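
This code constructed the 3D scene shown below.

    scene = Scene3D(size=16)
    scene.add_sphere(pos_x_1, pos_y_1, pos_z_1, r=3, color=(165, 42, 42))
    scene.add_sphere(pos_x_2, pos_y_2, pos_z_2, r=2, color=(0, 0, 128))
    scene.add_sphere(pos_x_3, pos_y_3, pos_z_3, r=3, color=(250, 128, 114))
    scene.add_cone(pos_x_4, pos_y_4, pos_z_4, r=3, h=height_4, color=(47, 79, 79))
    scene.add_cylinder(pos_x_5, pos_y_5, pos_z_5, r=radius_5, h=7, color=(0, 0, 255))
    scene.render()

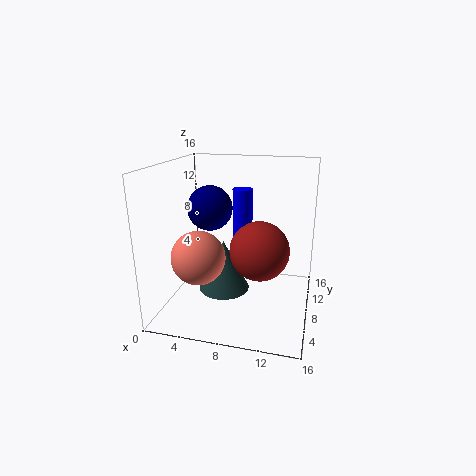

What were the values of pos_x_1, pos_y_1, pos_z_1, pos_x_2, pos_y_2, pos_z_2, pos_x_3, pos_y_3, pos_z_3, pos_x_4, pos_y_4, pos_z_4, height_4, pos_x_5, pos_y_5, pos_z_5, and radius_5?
pos_x_1 = 11, pos_y_1 = 5, pos_z_1 = 8, pos_x_2 = 7, pos_y_2 = 2, pos_z_2 = 13, pos_x_3 = 4, pos_y_3 = 6, pos_z_3 = 6, pos_x_4 = 6, pos_y_4 = 9, pos_z_4 = 1, height_4 = 6, pos_x_5 = 9, pos_y_5 = 6, pos_z_5 = 7, radius_5 = 1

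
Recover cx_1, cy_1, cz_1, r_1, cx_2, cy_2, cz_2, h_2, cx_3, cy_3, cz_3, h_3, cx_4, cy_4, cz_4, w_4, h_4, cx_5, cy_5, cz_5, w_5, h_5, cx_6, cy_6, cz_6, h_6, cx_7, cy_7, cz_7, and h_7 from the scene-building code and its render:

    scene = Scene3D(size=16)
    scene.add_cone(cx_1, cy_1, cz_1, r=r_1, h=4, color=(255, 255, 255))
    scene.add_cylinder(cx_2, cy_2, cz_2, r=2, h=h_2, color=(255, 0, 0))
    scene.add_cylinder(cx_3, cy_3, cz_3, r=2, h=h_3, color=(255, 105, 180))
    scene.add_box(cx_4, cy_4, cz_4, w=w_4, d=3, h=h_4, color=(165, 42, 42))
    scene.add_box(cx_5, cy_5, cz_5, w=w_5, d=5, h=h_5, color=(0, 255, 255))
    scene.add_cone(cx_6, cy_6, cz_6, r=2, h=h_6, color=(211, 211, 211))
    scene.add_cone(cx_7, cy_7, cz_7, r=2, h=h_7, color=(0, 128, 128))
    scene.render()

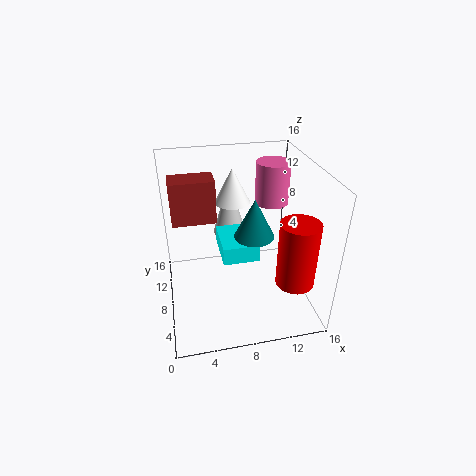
cx_1 = 8; cy_1 = 11; cz_1 = 11; r_1 = 2; cx_2 = 13; cy_2 = 3; cz_2 = 5; h_2 = 7; cx_3 = 13; cy_3 = 12; cz_3 = 10; h_3 = 5; cx_4 = 1; cy_4 = 10; cz_4 = 9; w_4 = 5; h_4 = 5; cx_5 = 6; cy_5 = 6; cz_5 = 6; w_5 = 4; h_5 = 2; cx_6 = 8; cy_6 = 13; cz_6 = 6; h_6 = 7; cx_7 = 9; cy_7 = 5; cz_7 = 10; h_7 = 4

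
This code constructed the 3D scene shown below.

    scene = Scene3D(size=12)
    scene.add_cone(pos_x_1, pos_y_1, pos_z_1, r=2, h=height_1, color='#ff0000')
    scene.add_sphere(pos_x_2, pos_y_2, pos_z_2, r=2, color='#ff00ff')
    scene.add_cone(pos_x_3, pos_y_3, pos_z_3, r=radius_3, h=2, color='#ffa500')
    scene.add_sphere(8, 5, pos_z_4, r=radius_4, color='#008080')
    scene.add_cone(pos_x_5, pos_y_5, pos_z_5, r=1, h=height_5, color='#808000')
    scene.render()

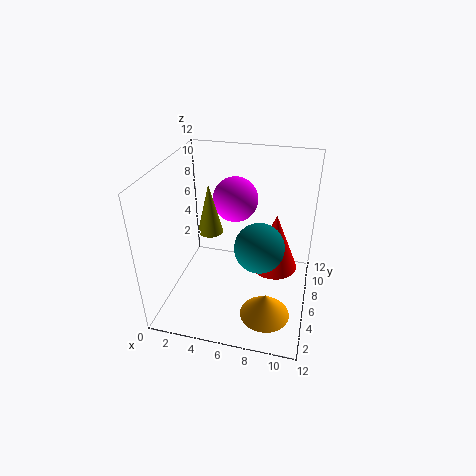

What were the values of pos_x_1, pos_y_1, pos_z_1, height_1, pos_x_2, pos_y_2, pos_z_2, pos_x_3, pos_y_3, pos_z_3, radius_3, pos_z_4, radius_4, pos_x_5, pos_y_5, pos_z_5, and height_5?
pos_x_1 = 9; pos_y_1 = 7; pos_z_1 = 3; height_1 = 5; pos_x_2 = 5; pos_y_2 = 9; pos_z_2 = 8; pos_x_3 = 9; pos_y_3 = 3; pos_z_3 = 1; radius_3 = 2; pos_z_4 = 6; radius_4 = 2; pos_x_5 = 4; pos_y_5 = 5; pos_z_5 = 7; height_5 = 4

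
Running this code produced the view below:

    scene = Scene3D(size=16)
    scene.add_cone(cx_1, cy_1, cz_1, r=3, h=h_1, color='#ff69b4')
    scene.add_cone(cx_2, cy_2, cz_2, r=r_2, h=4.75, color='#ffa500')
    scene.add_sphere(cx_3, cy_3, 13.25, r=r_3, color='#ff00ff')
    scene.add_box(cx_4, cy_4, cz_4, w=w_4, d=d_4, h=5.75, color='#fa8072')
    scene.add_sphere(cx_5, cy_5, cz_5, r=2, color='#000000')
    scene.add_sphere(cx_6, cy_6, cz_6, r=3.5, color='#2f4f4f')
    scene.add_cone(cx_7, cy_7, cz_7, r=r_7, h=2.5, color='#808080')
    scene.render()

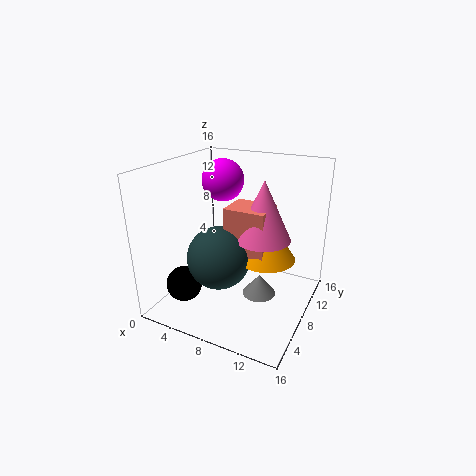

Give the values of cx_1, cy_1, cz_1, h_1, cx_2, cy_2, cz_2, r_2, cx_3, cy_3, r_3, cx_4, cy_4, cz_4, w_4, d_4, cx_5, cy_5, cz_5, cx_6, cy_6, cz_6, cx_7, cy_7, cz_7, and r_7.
cx_1 = 10.75; cy_1 = 8.5; cz_1 = 8.25; h_1 = 6.5; cx_2 = 11; cy_2 = 9; cz_2 = 5.75; r_2 = 3.25; cx_3 = 4.25; cy_3 = 11.5; r_3 = 2.5; cx_4 = 7; cy_4 = 6.5; cz_4 = 6; w_4 = 4.5; d_4 = 3.75; cx_5 = 3; cy_5 = 4.25; cz_5 = 2.75; cx_6 = 6.5; cy_6 = 6.25; cz_6 = 6; cx_7 = 10; cy_7 = 9.75; cz_7 = 0.25; r_7 = 2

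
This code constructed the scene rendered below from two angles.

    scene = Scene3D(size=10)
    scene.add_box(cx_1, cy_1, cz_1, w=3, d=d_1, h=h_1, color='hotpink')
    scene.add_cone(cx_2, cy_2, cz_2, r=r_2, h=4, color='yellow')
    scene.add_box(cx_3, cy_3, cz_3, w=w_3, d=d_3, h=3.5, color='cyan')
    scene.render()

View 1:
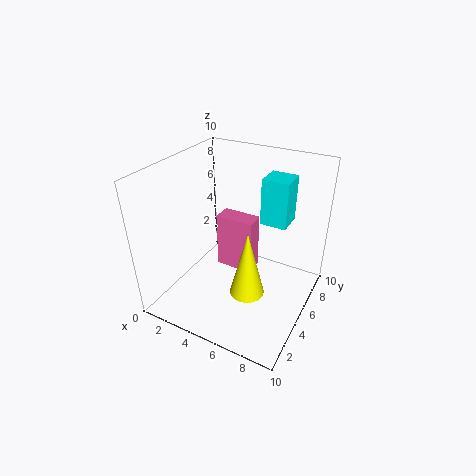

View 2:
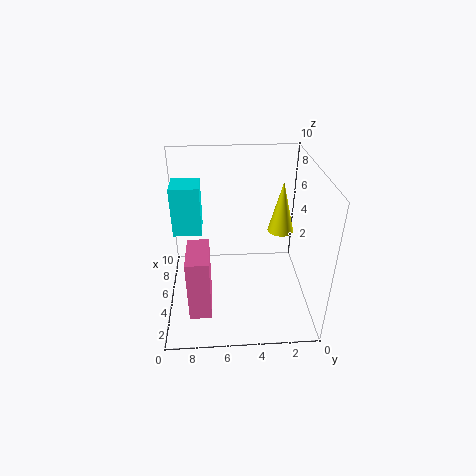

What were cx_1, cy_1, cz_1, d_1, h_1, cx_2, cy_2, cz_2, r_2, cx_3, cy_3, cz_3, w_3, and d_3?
cx_1 = 2; cy_1 = 7; cz_1 = 0.5; d_1 = 1.5; h_1 = 4.5; cx_2 = 7.5; cy_2 = 1.5; cz_2 = 4; r_2 = 1; cx_3 = 5.5; cy_3 = 7.5; cz_3 = 5; w_3 = 2; d_3 = 2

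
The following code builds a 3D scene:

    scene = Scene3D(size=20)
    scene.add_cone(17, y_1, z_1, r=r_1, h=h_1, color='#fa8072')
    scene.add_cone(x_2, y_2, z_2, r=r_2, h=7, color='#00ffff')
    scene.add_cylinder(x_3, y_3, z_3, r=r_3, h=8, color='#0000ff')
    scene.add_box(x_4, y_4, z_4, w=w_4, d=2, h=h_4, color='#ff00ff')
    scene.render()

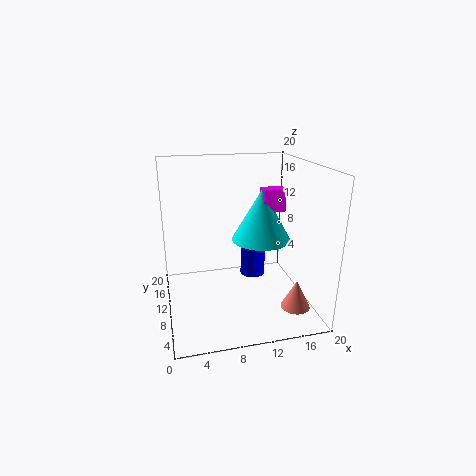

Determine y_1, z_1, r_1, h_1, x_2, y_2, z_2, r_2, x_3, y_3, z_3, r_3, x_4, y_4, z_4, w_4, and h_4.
y_1 = 5, z_1 = 1, r_1 = 2, h_1 = 4, x_2 = 13, y_2 = 9, z_2 = 10, r_2 = 4, x_3 = 14, y_3 = 16, z_3 = 1, r_3 = 2, x_4 = 13, y_4 = 8, z_4 = 14, w_4 = 3, h_4 = 3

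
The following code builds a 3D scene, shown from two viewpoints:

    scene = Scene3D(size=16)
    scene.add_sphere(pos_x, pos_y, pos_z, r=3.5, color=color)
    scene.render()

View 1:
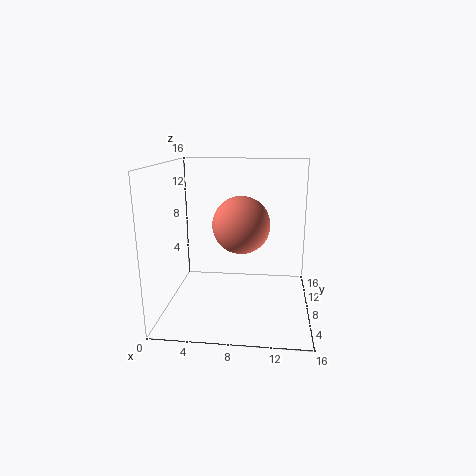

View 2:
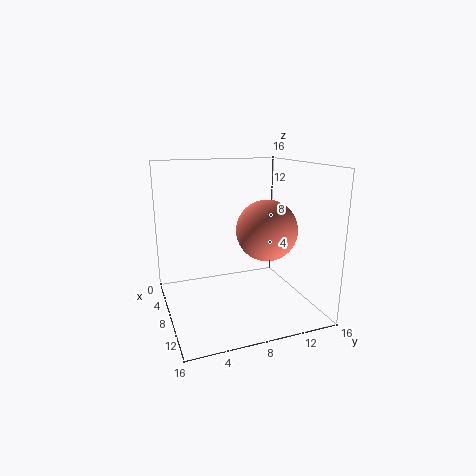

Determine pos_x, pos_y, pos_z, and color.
pos_x = 8, pos_y = 11.5, pos_z = 8.5, color = 'salmon'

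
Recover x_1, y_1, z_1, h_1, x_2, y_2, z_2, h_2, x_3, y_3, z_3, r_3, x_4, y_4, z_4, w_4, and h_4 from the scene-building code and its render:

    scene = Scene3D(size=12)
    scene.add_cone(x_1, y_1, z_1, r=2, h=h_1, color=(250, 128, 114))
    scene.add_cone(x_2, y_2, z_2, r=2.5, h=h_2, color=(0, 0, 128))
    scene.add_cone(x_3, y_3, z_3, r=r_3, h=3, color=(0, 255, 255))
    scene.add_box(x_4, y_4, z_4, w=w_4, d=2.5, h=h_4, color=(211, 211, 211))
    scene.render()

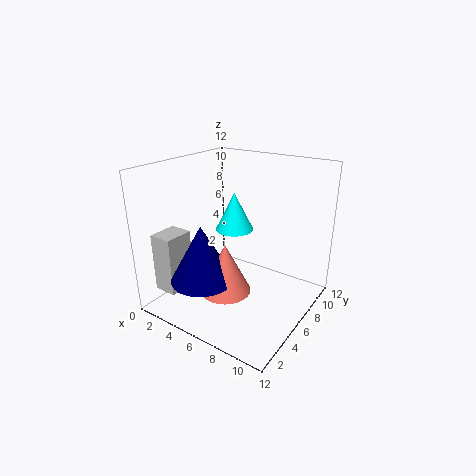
x_1 = 6.5
y_1 = 3.5
z_1 = 2.5
h_1 = 4
x_2 = 5
y_2 = 2.5
z_2 = 3.5
h_2 = 4.5
x_3 = 6
y_3 = 5.5
z_3 = 7
r_3 = 1.5
x_4 = 0.5
y_4 = 1.5
z_4 = 1.5
w_4 = 2
h_4 = 5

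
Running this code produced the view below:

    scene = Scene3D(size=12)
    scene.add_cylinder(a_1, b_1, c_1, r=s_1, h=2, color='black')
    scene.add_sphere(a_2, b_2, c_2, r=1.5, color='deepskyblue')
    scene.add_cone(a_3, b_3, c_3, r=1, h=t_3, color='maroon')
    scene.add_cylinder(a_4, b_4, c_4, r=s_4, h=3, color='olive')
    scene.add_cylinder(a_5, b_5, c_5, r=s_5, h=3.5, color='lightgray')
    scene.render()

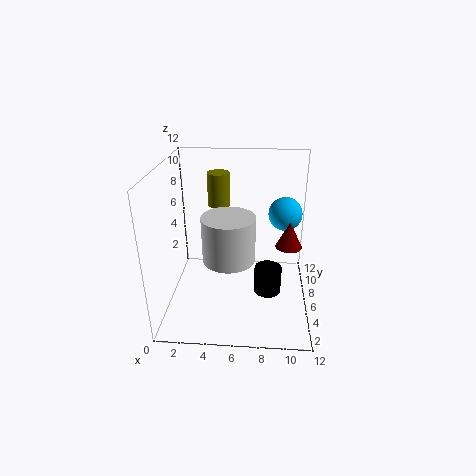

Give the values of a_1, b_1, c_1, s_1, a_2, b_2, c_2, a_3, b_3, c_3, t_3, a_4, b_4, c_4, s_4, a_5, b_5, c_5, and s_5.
a_1 = 8.5; b_1 = 2.5; c_1 = 3.5; s_1 = 1; a_2 = 10; b_2 = 9; c_2 = 7; a_3 = 10; b_3 = 4; c_3 = 6.5; t_3 = 2; a_4 = 4; b_4 = 9.5; c_4 = 7.5; s_4 = 1; a_5 = 5.5; b_5 = 3.5; c_5 = 5.5; s_5 = 2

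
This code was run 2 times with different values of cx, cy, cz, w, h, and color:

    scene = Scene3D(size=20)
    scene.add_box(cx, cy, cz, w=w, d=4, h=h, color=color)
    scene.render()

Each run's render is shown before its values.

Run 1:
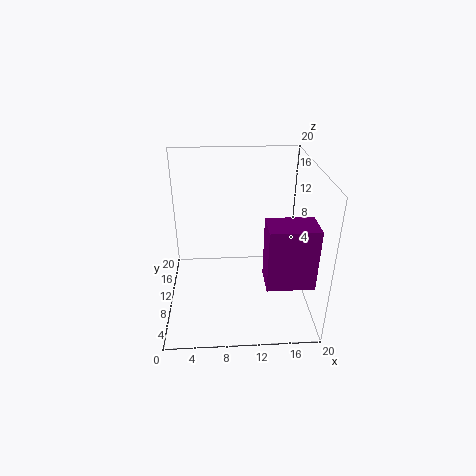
cx = 13; cy = 2; cz = 7; w = 6; h = 8; color = 'purple'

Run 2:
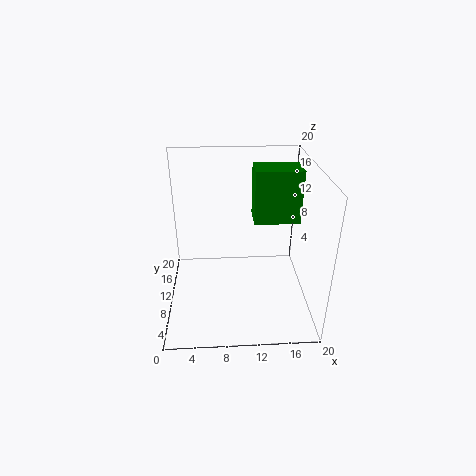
cx = 12; cy = 8; cz = 13; w = 6; h = 7; color = 'green'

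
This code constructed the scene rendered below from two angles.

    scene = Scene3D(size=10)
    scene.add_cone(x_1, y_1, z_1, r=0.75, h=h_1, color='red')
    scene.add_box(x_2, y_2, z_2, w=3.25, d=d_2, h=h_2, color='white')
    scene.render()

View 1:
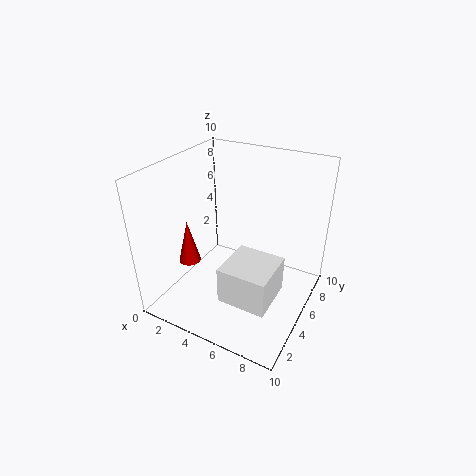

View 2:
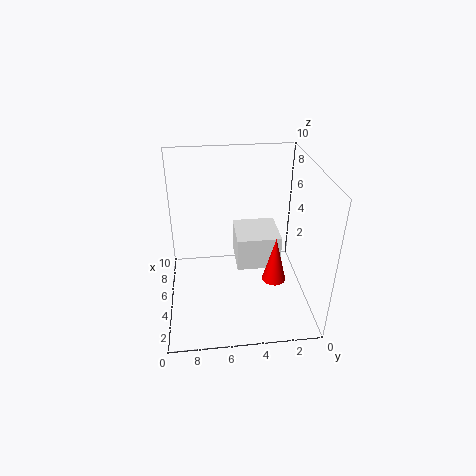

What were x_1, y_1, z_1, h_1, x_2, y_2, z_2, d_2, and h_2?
x_1 = 2.25
y_1 = 3
z_1 = 3.5
h_1 = 3
x_2 = 5.25
y_2 = 1.75
z_2 = 2
d_2 = 3.25
h_2 = 2.5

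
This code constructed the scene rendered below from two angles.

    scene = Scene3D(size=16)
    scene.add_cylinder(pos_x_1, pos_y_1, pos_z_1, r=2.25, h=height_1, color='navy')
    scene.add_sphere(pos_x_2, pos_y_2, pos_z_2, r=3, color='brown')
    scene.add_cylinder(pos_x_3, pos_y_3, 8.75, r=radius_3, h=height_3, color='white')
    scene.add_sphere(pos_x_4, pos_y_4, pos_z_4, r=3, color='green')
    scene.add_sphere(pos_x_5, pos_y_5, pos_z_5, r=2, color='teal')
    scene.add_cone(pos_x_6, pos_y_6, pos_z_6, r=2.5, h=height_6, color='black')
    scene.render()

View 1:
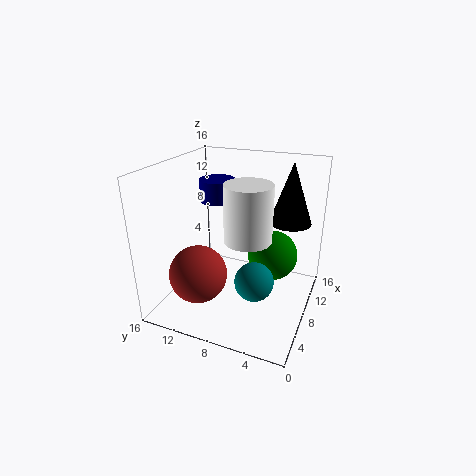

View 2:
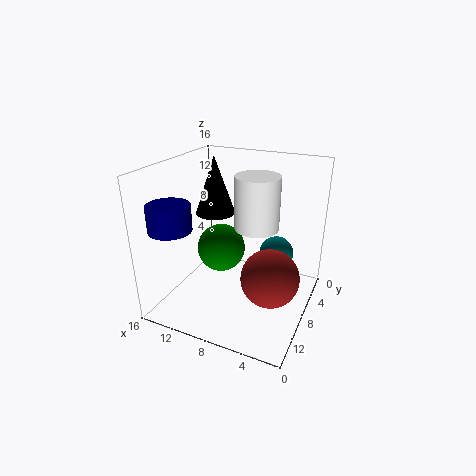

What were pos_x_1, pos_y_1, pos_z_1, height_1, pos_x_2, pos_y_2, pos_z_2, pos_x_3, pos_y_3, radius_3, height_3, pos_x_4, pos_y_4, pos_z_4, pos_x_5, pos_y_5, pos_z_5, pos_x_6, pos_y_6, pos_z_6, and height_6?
pos_x_1 = 13.25
pos_y_1 = 13
pos_z_1 = 10
height_1 = 2.75
pos_x_2 = 3.25
pos_y_2 = 10.5
pos_z_2 = 5.5
pos_x_3 = 6.5
pos_y_3 = 6.25
radius_3 = 2.5
height_3 = 6
pos_x_4 = 11.75
pos_y_4 = 5
pos_z_4 = 4.5
pos_x_5 = 4.5
pos_y_5 = 4.75
pos_z_5 = 5.25
pos_x_6 = 13.25
pos_y_6 = 3.5
pos_z_6 = 8.5
height_6 = 7.25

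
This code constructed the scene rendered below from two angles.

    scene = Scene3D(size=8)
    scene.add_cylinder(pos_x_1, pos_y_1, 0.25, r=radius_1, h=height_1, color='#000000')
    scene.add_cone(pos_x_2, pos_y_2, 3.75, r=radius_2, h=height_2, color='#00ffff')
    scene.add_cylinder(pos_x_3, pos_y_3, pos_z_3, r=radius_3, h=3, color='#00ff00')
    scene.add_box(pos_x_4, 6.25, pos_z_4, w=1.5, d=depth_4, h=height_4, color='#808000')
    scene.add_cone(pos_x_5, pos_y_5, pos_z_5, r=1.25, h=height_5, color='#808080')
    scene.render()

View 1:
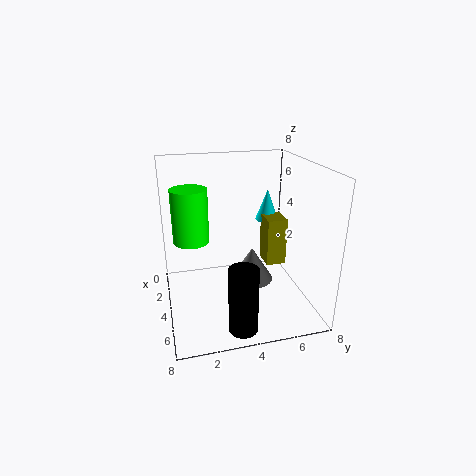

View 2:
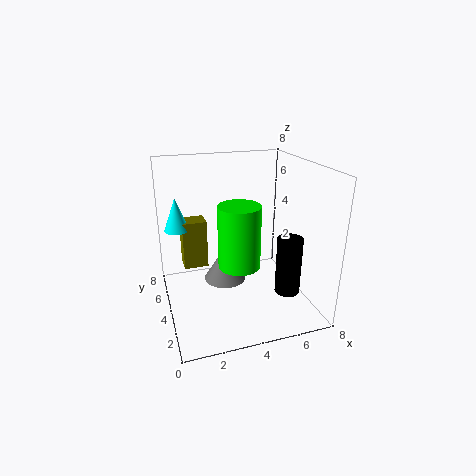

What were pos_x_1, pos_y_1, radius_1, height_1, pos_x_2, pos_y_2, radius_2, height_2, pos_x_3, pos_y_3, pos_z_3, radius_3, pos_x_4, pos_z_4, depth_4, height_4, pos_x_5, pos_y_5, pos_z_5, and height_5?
pos_x_1 = 7, pos_y_1 = 3.5, radius_1 = 0.75, height_1 = 3.5, pos_x_2 = 1, pos_y_2 = 6.75, radius_2 = 0.75, height_2 = 2, pos_x_3 = 3.25, pos_y_3 = 1.5, pos_z_3 = 3.75, radius_3 = 1, pos_x_4 = 1.25, pos_z_4 = 1.25, depth_4 = 1.25, height_4 = 3, pos_x_5 = 3.5, pos_y_5 = 5, pos_z_5 = 1, height_5 = 2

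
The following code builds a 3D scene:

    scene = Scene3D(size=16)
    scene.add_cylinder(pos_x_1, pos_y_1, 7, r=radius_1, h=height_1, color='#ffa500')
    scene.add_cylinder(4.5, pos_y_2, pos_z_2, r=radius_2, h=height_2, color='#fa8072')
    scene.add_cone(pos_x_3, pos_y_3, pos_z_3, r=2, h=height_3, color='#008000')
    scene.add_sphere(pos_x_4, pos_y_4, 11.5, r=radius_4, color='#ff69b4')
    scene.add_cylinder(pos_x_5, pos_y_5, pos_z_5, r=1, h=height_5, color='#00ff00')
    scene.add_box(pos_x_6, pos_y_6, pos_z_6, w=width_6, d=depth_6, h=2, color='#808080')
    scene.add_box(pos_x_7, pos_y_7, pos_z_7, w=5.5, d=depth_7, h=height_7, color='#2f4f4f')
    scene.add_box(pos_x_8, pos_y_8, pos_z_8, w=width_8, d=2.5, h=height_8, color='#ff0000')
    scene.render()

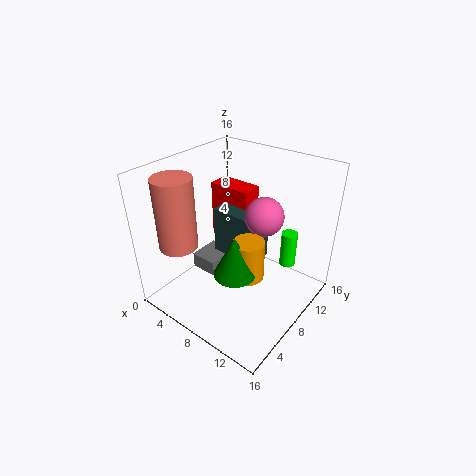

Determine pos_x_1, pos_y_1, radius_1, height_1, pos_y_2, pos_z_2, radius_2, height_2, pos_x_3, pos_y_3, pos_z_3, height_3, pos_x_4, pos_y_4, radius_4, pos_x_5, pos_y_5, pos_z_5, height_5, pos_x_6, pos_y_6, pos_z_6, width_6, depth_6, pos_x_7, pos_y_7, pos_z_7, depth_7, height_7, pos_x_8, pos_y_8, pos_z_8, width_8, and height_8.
pos_x_1 = 12
pos_y_1 = 4.5
radius_1 = 1.5
height_1 = 4
pos_y_2 = 2.5
pos_z_2 = 8.5
radius_2 = 2
height_2 = 7.5
pos_x_3 = 11.5
pos_y_3 = 3
pos_z_3 = 8
height_3 = 4
pos_x_4 = 11
pos_y_4 = 8.5
radius_4 = 2
pos_x_5 = 11
pos_y_5 = 14.5
pos_z_5 = 2
height_5 = 4.5
pos_x_6 = 0.5
pos_y_6 = 8
pos_z_6 = 0.5
width_6 = 3.5
depth_6 = 4
pos_x_7 = 4.5
pos_y_7 = 8
pos_z_7 = 5
depth_7 = 3
height_7 = 5.5
pos_x_8 = 2.5
pos_y_8 = 10
pos_z_8 = 5.5
width_8 = 5
height_8 = 7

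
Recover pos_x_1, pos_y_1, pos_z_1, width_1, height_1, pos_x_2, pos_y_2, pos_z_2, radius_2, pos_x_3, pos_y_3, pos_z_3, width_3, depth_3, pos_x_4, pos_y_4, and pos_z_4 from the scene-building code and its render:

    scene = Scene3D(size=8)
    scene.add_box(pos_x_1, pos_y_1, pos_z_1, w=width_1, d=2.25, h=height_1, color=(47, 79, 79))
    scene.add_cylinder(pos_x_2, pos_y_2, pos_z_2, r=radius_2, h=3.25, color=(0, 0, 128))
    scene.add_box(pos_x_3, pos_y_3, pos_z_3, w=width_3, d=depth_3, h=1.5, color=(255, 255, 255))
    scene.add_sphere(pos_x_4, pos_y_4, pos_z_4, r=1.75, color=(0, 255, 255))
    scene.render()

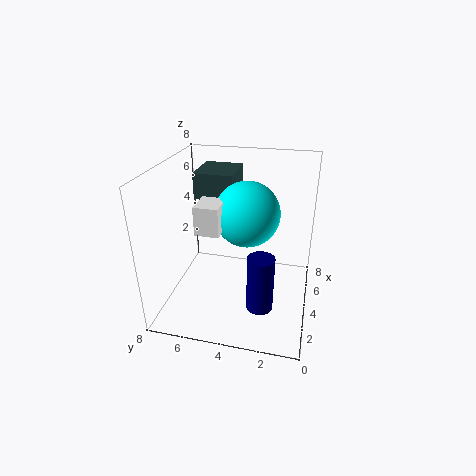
pos_x_1 = 4.75; pos_y_1 = 4.5; pos_z_1 = 5.75; width_1 = 2.5; height_1 = 1.5; pos_x_2 = 3; pos_y_2 = 2.5; pos_z_2 = 0.25; radius_2 = 0.75; pos_x_3 = 2; pos_y_3 = 4.5; pos_z_3 = 5; width_3 = 1.5; depth_3 = 1.25; pos_x_4 = 4; pos_y_4 = 3.5; pos_z_4 = 5.5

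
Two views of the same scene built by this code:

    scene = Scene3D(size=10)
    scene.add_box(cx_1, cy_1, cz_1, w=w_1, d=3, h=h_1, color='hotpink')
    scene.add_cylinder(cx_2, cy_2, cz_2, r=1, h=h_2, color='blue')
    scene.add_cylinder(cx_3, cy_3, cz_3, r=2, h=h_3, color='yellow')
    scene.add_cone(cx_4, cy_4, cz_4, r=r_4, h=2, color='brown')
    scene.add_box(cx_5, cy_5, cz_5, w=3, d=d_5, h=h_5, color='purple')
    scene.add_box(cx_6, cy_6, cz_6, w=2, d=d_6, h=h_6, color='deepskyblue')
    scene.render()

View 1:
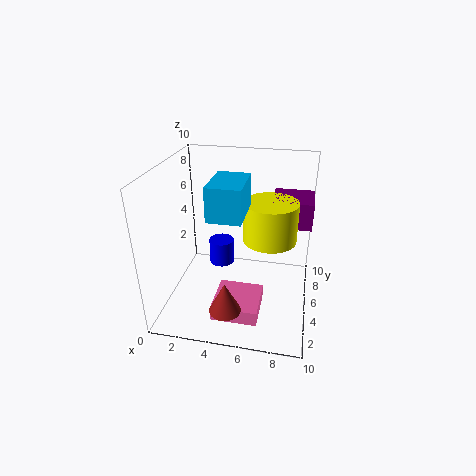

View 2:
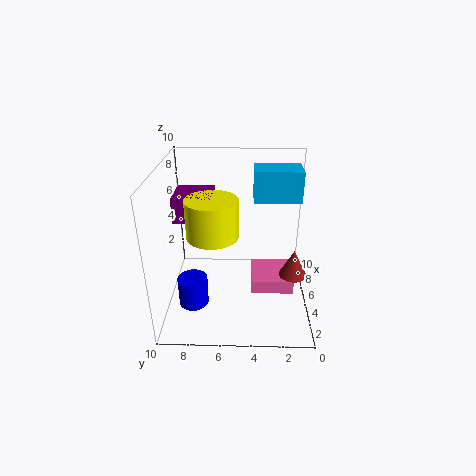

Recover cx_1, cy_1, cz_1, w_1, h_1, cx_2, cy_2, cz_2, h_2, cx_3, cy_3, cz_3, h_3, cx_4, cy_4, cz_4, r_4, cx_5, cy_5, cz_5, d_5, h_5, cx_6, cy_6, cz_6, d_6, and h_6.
cx_1 = 4; cy_1 = 1; cz_1 = 1; w_1 = 3; h_1 = 1; cx_2 = 3; cy_2 = 8; cz_2 = 1; h_2 = 2; cx_3 = 7; cy_3 = 7; cz_3 = 4; h_3 = 3; cx_4 = 5; cy_4 = 1; cz_4 = 2; r_4 = 1; cx_5 = 7; cy_5 = 7; cz_5 = 5; d_5 = 3; h_5 = 2; cx_6 = 4; cy_6 = 1; cz_6 = 8; d_6 = 3; h_6 = 2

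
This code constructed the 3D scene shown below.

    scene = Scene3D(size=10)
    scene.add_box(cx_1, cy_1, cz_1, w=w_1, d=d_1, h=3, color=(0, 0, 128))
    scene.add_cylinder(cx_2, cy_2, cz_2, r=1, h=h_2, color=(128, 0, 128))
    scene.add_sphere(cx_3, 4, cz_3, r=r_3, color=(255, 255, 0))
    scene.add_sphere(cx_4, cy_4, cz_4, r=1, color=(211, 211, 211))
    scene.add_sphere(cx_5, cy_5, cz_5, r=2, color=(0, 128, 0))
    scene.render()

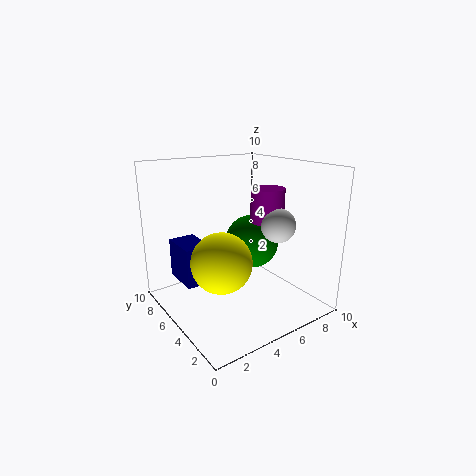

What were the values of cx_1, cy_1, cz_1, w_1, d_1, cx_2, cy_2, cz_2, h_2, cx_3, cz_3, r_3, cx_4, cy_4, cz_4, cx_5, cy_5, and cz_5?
cx_1 = 2; cy_1 = 7; cz_1 = 1; w_1 = 2; d_1 = 3; cx_2 = 5; cy_2 = 2; cz_2 = 7; h_2 = 2; cx_3 = 3; cz_3 = 4; r_3 = 2; cx_4 = 5; cy_4 = 1; cz_4 = 7; cx_5 = 7; cy_5 = 6; cz_5 = 4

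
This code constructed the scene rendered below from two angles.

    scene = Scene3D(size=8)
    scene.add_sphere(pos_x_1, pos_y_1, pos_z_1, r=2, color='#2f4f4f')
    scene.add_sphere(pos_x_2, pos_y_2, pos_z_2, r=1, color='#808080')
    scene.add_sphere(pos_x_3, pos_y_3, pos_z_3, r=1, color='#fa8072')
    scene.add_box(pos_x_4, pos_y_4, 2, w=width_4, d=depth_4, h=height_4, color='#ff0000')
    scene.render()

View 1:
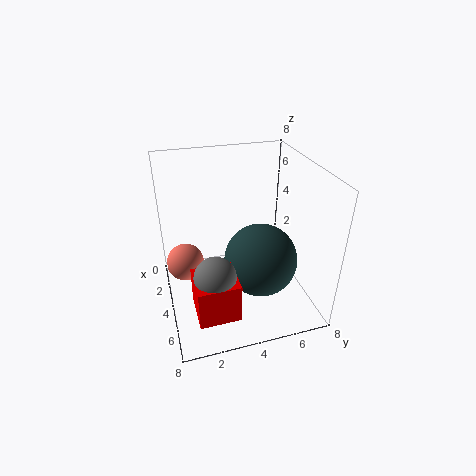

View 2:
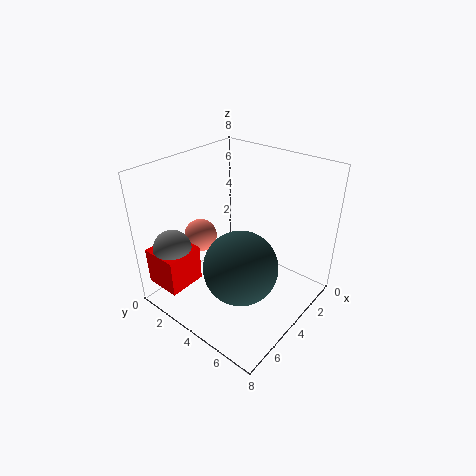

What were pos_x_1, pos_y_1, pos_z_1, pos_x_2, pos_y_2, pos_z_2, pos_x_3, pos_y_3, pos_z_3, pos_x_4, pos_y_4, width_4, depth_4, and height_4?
pos_x_1 = 5; pos_y_1 = 5; pos_z_1 = 3; pos_x_2 = 7; pos_y_2 = 2; pos_z_2 = 4; pos_x_3 = 4; pos_y_3 = 1; pos_z_3 = 3; pos_x_4 = 6; pos_y_4 = 1; width_4 = 2; depth_4 = 2; height_4 = 2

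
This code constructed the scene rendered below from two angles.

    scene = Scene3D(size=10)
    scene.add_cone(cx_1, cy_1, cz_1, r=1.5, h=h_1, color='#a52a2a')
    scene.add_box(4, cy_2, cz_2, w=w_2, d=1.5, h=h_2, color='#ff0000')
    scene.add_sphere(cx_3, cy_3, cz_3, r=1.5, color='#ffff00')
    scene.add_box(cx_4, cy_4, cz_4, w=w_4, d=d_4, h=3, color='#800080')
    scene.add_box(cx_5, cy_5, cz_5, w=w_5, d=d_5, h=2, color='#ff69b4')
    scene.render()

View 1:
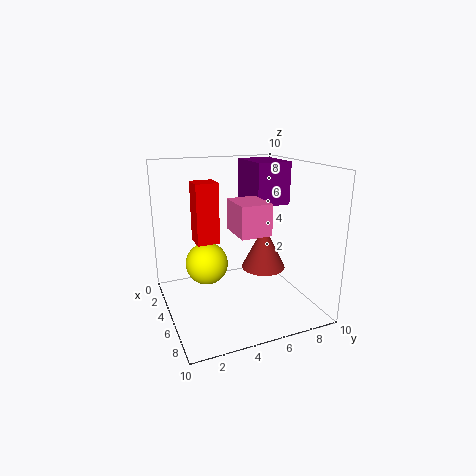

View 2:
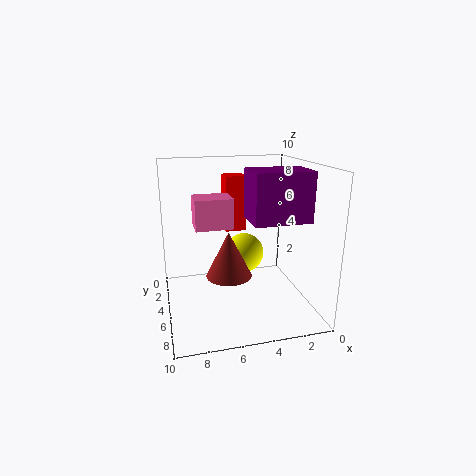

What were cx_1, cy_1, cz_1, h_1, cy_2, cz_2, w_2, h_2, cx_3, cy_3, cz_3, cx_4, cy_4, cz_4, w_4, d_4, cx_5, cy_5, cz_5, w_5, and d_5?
cx_1 = 6, cy_1 = 6.5, cz_1 = 3, h_1 = 3, cy_2 = 2, cz_2 = 5, w_2 = 1.5, h_2 = 4, cx_3 = 4, cy_3 = 3, cz_3 = 3, cx_4 = 1.5, cy_4 = 6.5, cz_4 = 7, w_4 = 3.5, d_4 = 2.5, cx_5 = 5.5, cy_5 = 4, cz_5 = 6, w_5 = 2.5, d_5 = 2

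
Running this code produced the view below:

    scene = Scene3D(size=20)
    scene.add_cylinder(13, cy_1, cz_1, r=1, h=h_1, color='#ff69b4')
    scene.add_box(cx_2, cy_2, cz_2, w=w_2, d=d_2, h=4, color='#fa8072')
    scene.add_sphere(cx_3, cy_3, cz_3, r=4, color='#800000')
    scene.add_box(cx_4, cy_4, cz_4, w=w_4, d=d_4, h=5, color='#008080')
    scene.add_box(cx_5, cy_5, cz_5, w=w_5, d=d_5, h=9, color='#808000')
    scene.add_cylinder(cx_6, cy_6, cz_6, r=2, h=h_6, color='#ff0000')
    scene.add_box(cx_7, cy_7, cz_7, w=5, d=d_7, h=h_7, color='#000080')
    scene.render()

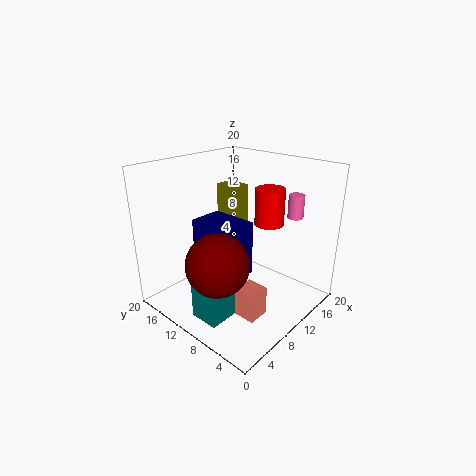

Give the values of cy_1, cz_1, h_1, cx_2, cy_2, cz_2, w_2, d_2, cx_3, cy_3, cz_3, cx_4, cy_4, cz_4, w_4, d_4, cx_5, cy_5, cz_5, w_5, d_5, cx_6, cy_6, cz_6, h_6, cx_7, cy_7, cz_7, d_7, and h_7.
cy_1 = 3
cz_1 = 14
h_1 = 3
cx_2 = 6
cy_2 = 4
cz_2 = 1
w_2 = 3
d_2 = 3
cx_3 = 4
cy_3 = 8
cz_3 = 9
cx_4 = 2
cy_4 = 7
cz_4 = 1
w_4 = 5
d_4 = 4
cx_5 = 15
cy_5 = 15
cz_5 = 6
w_5 = 3
d_5 = 4
cx_6 = 13
cy_6 = 7
cz_6 = 12
h_6 = 5
cx_7 = 7
cy_7 = 9
cz_7 = 4
d_7 = 7
h_7 = 8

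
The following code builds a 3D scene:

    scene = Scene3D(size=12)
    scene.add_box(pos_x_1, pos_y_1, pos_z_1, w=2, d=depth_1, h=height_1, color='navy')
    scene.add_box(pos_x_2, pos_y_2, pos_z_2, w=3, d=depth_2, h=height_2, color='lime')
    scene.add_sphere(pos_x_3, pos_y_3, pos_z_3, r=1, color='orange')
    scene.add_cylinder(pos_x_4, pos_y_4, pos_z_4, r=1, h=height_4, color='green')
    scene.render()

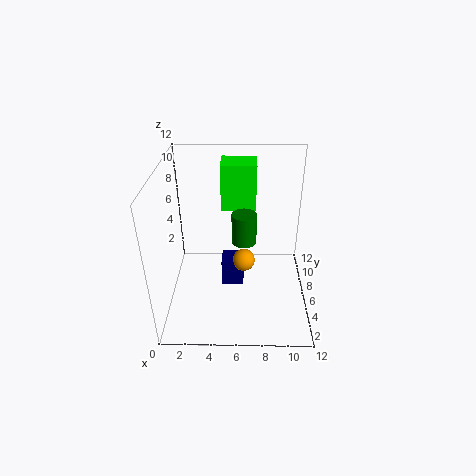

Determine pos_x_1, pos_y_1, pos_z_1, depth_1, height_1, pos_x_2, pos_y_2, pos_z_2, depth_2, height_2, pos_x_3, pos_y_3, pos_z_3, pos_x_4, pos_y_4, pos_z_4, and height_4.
pos_x_1 = 4.5, pos_y_1 = 6.5, pos_z_1 = 0.5, depth_1 = 2, height_1 = 2.5, pos_x_2 = 4.5, pos_y_2 = 8, pos_z_2 = 7.5, depth_2 = 2.5, height_2 = 4, pos_x_3 = 6.5, pos_y_3 = 7, pos_z_3 = 3, pos_x_4 = 6.5, pos_y_4 = 5.5, pos_z_4 = 6, height_4 = 2.5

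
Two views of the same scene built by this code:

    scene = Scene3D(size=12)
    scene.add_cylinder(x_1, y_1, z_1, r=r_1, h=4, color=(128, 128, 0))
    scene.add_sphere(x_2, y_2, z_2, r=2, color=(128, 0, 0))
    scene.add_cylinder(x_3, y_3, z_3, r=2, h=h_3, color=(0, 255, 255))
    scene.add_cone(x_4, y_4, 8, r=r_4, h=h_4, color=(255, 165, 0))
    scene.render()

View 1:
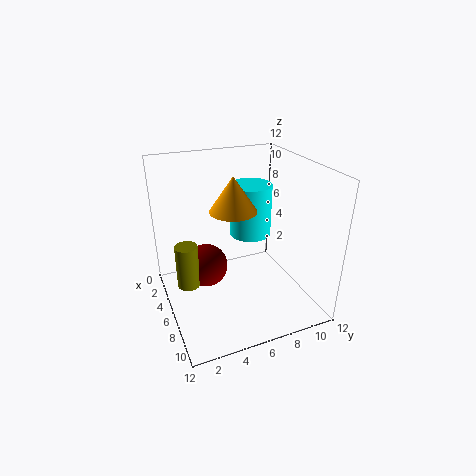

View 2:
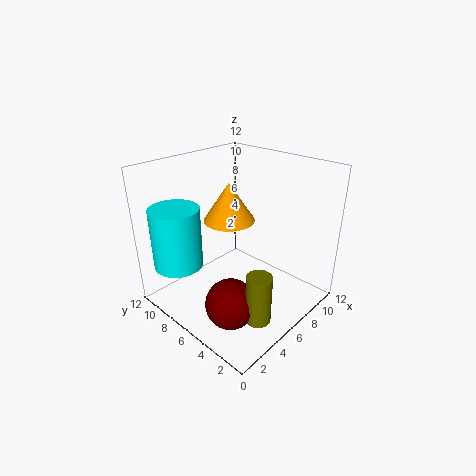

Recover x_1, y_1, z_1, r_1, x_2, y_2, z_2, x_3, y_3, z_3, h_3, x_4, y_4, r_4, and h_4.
x_1 = 4
y_1 = 2
z_1 = 1
r_1 = 1
x_2 = 3
y_2 = 4
z_2 = 2
x_3 = 2
y_3 = 9
z_3 = 4
h_3 = 5
x_4 = 5
y_4 = 6
r_4 = 2
h_4 = 3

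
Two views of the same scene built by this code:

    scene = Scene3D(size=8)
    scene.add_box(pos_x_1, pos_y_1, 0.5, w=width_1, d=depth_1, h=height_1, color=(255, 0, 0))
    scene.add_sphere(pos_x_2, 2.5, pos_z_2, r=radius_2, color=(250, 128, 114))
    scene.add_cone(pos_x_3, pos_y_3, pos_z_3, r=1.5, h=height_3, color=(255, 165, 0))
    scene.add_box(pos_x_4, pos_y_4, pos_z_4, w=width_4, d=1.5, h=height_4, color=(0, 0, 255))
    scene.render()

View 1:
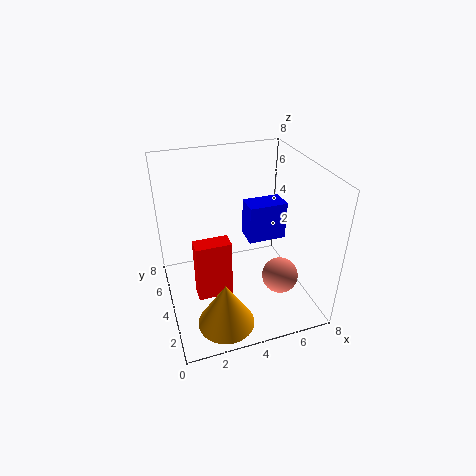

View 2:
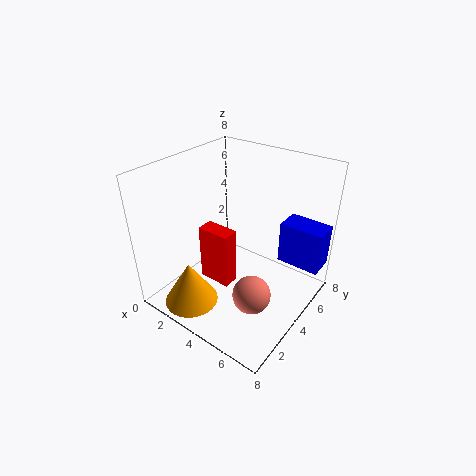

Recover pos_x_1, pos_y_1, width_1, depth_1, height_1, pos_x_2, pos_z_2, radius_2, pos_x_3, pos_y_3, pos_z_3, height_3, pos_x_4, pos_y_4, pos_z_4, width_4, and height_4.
pos_x_1 = 1.5; pos_y_1 = 3.5; width_1 = 2; depth_1 = 1; height_1 = 3.5; pos_x_2 = 6; pos_z_2 = 2; radius_2 = 1; pos_x_3 = 2.5; pos_y_3 = 1.5; pos_z_3 = 0.5; height_3 = 2.5; pos_x_4 = 5.5; pos_y_4 = 6; pos_z_4 = 2; width_4 = 2.5; height_4 = 2.5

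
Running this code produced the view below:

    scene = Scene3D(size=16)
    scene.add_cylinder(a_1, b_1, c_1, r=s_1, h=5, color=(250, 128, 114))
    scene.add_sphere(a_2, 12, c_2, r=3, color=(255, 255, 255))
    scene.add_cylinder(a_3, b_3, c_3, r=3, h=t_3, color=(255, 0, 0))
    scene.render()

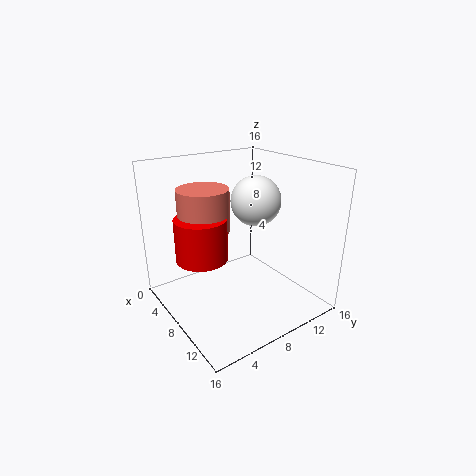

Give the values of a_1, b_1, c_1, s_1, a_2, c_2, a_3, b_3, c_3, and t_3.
a_1 = 4, b_1 = 6, c_1 = 8, s_1 = 3, a_2 = 6, c_2 = 11, a_3 = 5, b_3 = 5, c_3 = 5, t_3 = 5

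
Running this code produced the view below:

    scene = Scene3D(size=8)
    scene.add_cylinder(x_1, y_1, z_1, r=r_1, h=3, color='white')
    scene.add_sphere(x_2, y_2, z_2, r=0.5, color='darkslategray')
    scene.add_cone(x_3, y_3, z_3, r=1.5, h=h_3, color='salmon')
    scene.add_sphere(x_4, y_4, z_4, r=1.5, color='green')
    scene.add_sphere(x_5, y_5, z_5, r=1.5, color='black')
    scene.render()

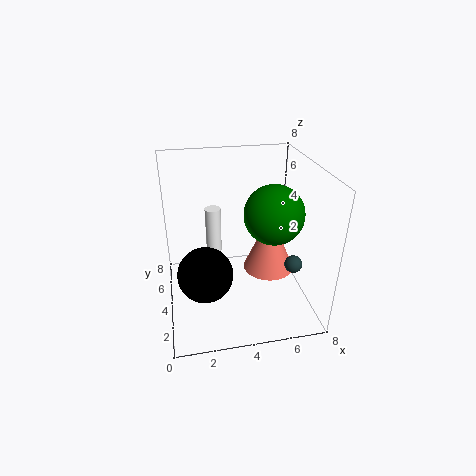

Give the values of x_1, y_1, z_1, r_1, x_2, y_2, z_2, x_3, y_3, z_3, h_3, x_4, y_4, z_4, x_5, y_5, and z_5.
x_1 = 3, y_1 = 7, z_1 = 1.5, r_1 = 0.5, x_2 = 7, y_2 = 3, z_2 = 2.5, x_3 = 6, y_3 = 4.5, z_3 = 1.5, h_3 = 3.5, x_4 = 5.5, y_4 = 2.5, z_4 = 6, x_5 = 2, y_5 = 3, z_5 = 2.5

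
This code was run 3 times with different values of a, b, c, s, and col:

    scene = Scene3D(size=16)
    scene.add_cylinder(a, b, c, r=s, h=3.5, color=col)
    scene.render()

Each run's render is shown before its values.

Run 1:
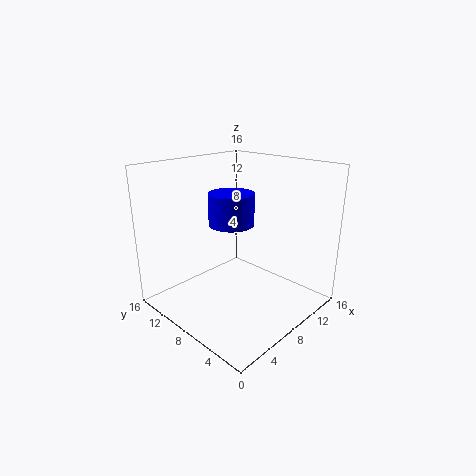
a = 7.75
b = 8.75
c = 9.5
s = 2.5
col = 'blue'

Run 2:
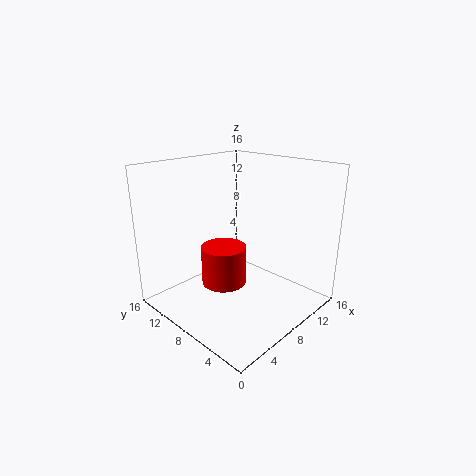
a = 2.25
b = 4.25
c = 6.5
s = 2
col = 'red'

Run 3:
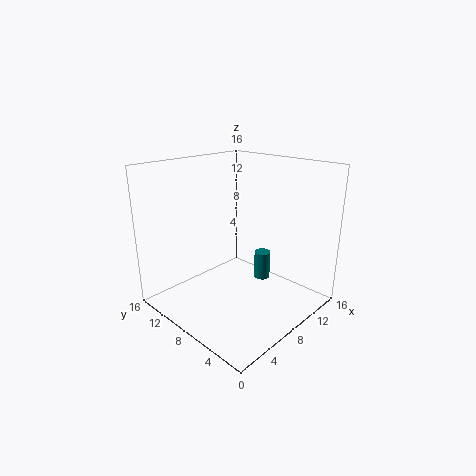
a = 13
b = 8.5
c = 1
s = 1
col = 'teal'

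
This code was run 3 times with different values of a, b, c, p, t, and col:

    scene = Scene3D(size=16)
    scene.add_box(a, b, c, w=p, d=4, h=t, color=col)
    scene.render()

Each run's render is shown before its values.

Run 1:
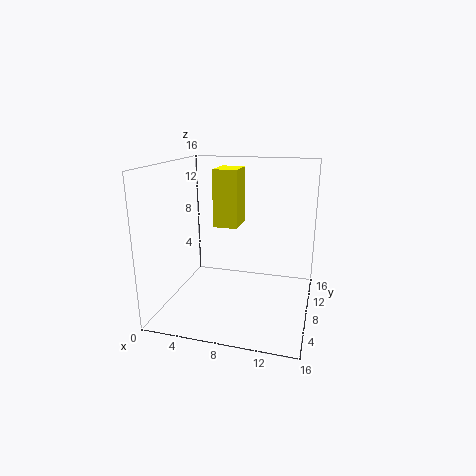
a = 4, b = 11, c = 8, p = 3, t = 7, col = 'yellow'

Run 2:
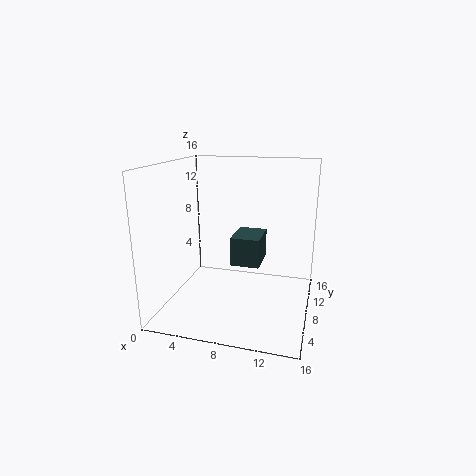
a = 8, b = 5, c = 6, p = 3, t = 3, col = 'darkslategray'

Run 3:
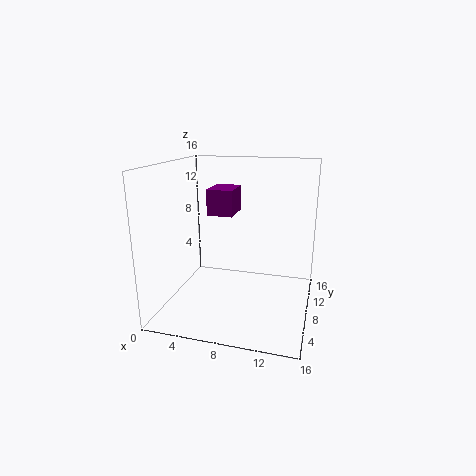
a = 4, b = 9, c = 10, p = 3, t = 3, col = 'purple'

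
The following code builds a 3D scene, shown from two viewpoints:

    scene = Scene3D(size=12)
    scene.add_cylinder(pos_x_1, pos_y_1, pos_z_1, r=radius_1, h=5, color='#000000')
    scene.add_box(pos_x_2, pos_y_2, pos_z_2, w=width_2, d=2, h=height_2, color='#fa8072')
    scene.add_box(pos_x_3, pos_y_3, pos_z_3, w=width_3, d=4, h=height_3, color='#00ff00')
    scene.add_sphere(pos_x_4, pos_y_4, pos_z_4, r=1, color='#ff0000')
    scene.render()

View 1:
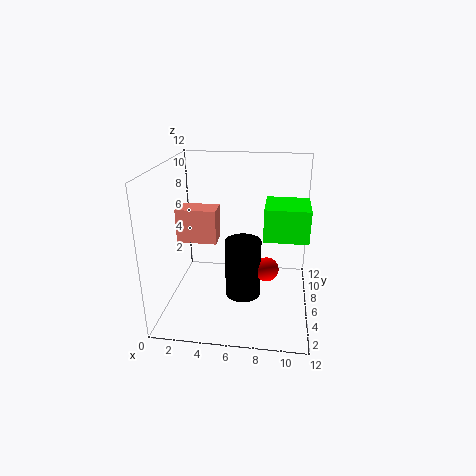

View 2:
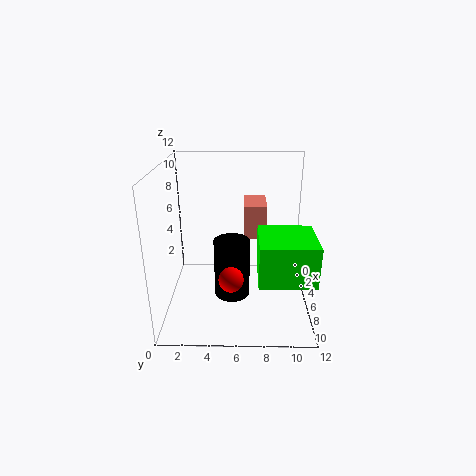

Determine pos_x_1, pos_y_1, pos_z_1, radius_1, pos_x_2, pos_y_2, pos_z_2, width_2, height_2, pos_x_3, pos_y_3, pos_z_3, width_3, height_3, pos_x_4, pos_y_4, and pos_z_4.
pos_x_1 = 6.5; pos_y_1 = 5.5; pos_z_1 = 1; radius_1 = 1.5; pos_x_2 = 0.5; pos_y_2 = 6.5; pos_z_2 = 5; width_2 = 3.5; height_2 = 3; pos_x_3 = 8; pos_y_3 = 7.5; pos_z_3 = 5; width_3 = 4; height_3 = 3; pos_x_4 = 8.5; pos_y_4 = 5.5; pos_z_4 = 3.5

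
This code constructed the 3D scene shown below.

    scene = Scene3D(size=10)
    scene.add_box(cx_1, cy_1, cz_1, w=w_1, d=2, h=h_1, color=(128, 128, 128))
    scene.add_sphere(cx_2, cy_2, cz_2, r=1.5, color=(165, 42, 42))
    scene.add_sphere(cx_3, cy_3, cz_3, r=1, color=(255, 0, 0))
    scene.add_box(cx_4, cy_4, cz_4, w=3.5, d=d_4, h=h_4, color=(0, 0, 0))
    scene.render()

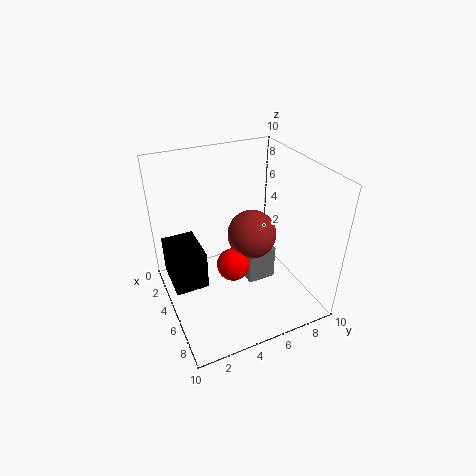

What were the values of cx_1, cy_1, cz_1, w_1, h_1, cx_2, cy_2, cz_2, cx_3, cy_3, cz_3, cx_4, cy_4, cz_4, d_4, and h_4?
cx_1 = 4
cy_1 = 5.5
cz_1 = 1.5
w_1 = 2
h_1 = 2.5
cx_2 = 7
cy_2 = 5
cz_2 = 6.5
cx_3 = 7.5
cy_3 = 3.5
cz_3 = 5
cx_4 = 0.5
cy_4 = 0.5
cz_4 = 0.5
d_4 = 2.5
h_4 = 3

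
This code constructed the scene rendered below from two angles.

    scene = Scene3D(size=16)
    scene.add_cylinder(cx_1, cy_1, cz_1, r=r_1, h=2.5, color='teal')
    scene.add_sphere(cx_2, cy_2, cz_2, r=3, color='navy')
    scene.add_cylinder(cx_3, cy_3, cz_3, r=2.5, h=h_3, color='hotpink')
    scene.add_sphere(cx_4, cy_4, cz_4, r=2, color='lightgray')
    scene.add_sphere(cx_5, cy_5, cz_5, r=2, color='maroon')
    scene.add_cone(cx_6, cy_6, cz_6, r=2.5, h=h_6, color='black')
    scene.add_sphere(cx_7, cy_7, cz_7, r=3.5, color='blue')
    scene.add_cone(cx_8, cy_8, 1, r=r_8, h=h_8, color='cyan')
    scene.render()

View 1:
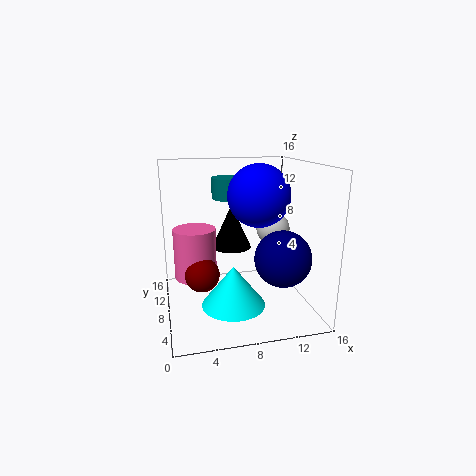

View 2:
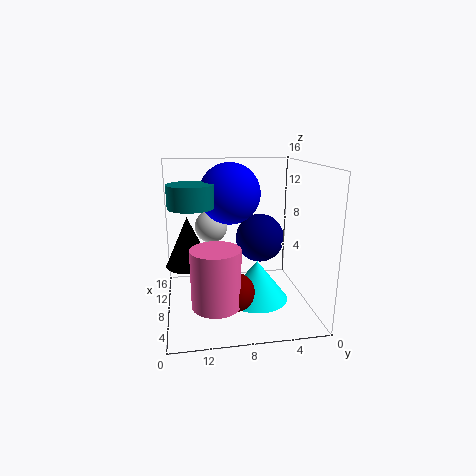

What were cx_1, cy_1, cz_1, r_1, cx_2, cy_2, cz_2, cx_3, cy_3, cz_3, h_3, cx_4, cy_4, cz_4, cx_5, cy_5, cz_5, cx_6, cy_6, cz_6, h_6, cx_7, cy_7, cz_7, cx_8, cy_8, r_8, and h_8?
cx_1 = 8.5
cy_1 = 13
cz_1 = 11.5
r_1 = 2.5
cx_2 = 12
cy_2 = 4.5
cz_2 = 6.5
cx_3 = 3.5
cy_3 = 11
cz_3 = 2.5
h_3 = 6
cx_4 = 13
cy_4 = 10.5
cz_4 = 8
cx_5 = 4
cy_5 = 9
cz_5 = 3.5
cx_6 = 8.5
cy_6 = 13.5
cz_6 = 5
h_6 = 5.5
cx_7 = 10.5
cy_7 = 8.5
cz_7 = 12.5
cx_8 = 7
cy_8 = 6
r_8 = 3.5
h_8 = 4.5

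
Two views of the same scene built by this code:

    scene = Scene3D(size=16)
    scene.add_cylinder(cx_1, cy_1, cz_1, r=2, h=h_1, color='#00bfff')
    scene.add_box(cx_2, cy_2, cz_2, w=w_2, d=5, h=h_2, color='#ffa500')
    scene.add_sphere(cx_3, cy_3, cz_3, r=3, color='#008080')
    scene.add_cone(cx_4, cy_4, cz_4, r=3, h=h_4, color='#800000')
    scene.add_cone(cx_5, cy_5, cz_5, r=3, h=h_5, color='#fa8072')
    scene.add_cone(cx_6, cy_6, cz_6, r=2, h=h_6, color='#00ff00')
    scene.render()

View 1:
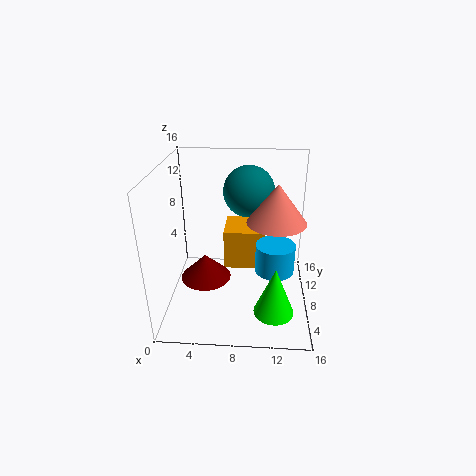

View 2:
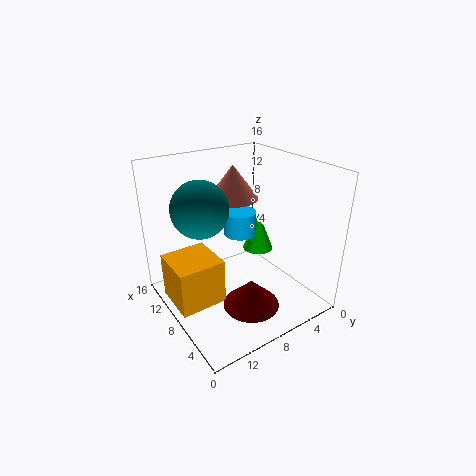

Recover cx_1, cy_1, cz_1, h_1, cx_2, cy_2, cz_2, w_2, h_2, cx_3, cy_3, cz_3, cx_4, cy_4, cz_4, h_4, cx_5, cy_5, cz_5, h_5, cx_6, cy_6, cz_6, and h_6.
cx_1 = 12; cy_1 = 5; cz_1 = 6; h_1 = 3; cx_2 = 6; cy_2 = 11; cz_2 = 2; w_2 = 5; h_2 = 5; cx_3 = 9; cy_3 = 12; cz_3 = 12; cx_4 = 4; cy_4 = 9; cz_4 = 2; h_4 = 3; cx_5 = 12; cy_5 = 6; cz_5 = 11; h_5 = 4; cx_6 = 12; cy_6 = 2; cz_6 = 3; h_6 = 5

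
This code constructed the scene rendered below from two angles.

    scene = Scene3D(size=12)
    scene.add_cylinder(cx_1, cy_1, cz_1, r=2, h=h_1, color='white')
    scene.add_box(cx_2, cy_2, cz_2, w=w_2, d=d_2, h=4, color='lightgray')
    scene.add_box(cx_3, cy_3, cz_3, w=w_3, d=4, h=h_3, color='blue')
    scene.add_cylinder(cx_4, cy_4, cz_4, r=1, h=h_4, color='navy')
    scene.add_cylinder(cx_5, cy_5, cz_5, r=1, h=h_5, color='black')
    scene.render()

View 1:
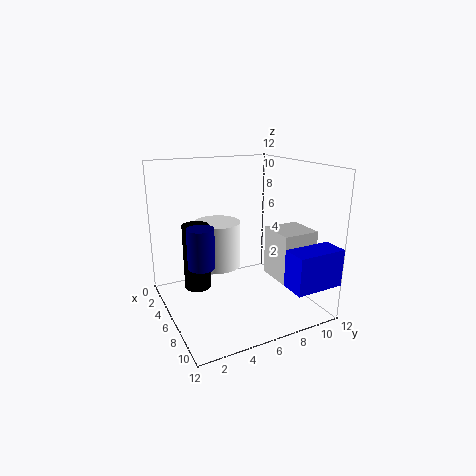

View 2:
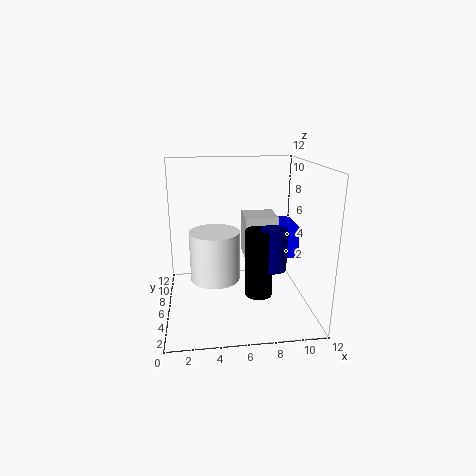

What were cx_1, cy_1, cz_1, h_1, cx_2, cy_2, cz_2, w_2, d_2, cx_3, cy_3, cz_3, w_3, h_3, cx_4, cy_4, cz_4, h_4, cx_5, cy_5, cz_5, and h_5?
cx_1 = 4, cy_1 = 5, cz_1 = 3, h_1 = 4, cx_2 = 7, cy_2 = 8, cz_2 = 3, w_2 = 3, d_2 = 3, cx_3 = 10, cy_3 = 8, cz_3 = 3, w_3 = 2, h_3 = 3, cx_4 = 8, cy_4 = 2, cz_4 = 5, h_4 = 3, cx_5 = 7, cy_5 = 2, cz_5 = 3, h_5 = 5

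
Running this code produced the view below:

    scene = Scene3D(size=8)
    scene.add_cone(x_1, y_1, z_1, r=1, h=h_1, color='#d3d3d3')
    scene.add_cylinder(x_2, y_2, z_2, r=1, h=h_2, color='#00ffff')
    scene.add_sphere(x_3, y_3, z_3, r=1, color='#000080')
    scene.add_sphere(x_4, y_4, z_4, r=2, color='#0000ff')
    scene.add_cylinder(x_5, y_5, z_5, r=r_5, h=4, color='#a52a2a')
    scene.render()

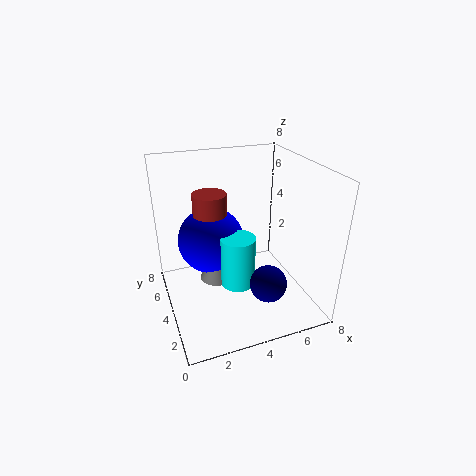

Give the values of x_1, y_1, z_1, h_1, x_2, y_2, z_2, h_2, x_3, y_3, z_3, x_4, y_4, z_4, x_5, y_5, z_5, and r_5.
x_1 = 3
y_1 = 5
z_1 = 1
h_1 = 2
x_2 = 4
y_2 = 4
z_2 = 1
h_2 = 3
x_3 = 5
y_3 = 2
z_3 = 2
x_4 = 3
y_4 = 6
z_4 = 3
x_5 = 3
y_5 = 6
z_5 = 2
r_5 = 1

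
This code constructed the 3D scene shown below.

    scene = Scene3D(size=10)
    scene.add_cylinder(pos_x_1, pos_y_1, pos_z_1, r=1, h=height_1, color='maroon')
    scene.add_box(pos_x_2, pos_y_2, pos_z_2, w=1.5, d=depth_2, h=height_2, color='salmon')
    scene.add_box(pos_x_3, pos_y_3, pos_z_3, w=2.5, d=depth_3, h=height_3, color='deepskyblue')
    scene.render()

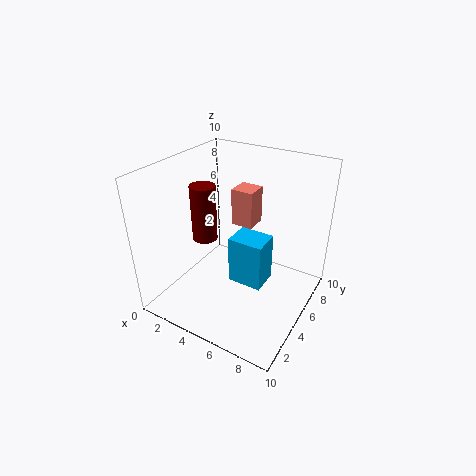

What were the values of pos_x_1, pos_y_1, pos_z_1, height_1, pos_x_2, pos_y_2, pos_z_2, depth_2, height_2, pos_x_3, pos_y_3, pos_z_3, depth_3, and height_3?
pos_x_1 = 1; pos_y_1 = 6.5; pos_z_1 = 3; height_1 = 4.5; pos_x_2 = 4.5; pos_y_2 = 5; pos_z_2 = 6; depth_2 = 1.5; height_2 = 2.5; pos_x_3 = 4.5; pos_y_3 = 4.5; pos_z_3 = 1.5; depth_3 = 2; height_3 = 3.5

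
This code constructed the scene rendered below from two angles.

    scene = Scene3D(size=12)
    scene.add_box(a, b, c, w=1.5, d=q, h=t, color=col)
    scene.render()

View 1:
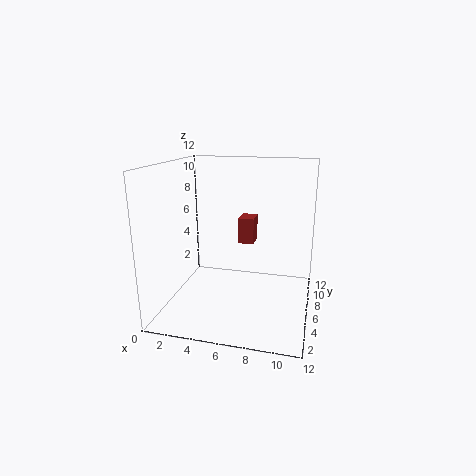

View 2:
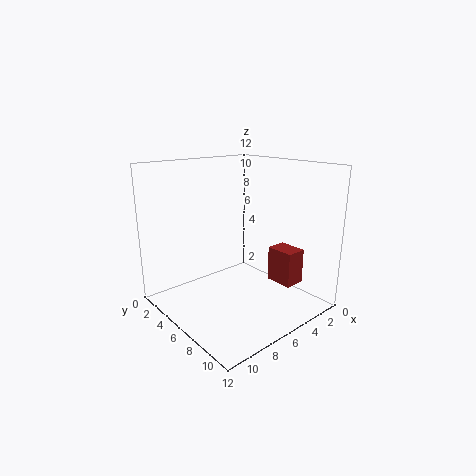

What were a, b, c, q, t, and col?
a = 5; b = 10; c = 4; q = 2; t = 2.5; col = 'brown'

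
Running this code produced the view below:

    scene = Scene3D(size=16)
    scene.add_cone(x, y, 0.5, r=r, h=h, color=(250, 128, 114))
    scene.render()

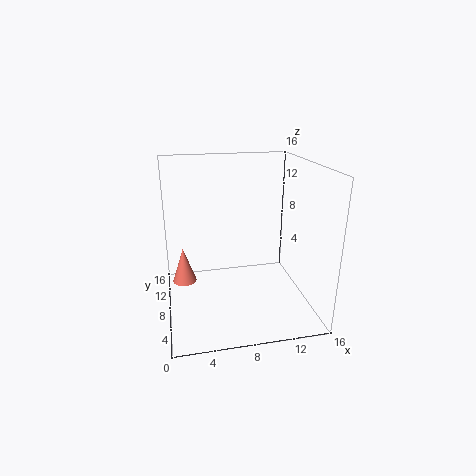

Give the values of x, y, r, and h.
x = 2, y = 13, r = 1.5, h = 4.5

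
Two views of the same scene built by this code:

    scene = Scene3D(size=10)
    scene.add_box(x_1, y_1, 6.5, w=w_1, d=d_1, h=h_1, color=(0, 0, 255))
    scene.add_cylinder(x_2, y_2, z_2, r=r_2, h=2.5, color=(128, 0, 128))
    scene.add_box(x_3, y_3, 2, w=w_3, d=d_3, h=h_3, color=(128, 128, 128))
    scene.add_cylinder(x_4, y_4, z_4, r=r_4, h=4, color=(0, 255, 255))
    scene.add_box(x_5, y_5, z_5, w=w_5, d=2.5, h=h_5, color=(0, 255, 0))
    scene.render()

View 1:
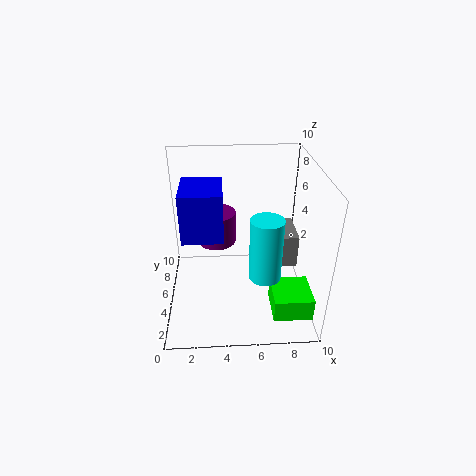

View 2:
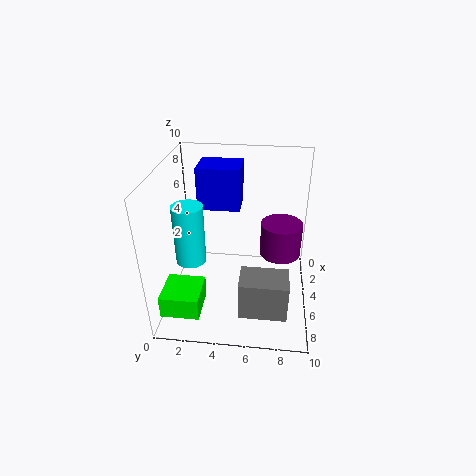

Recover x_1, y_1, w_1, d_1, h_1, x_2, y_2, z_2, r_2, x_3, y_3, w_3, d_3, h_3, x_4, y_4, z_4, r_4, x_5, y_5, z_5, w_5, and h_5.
x_1 = 1.5
y_1 = 2
w_1 = 2.5
d_1 = 3
h_1 = 3
x_2 = 3.5
y_2 = 8
z_2 = 3
r_2 = 1.5
x_3 = 7.5
y_3 = 5.5
w_3 = 2
d_3 = 3
h_3 = 2.5
x_4 = 6.5
y_4 = 2
z_4 = 4
r_4 = 1
x_5 = 7
y_5 = 0.5
z_5 = 1.5
w_5 = 2.5
h_5 = 1.5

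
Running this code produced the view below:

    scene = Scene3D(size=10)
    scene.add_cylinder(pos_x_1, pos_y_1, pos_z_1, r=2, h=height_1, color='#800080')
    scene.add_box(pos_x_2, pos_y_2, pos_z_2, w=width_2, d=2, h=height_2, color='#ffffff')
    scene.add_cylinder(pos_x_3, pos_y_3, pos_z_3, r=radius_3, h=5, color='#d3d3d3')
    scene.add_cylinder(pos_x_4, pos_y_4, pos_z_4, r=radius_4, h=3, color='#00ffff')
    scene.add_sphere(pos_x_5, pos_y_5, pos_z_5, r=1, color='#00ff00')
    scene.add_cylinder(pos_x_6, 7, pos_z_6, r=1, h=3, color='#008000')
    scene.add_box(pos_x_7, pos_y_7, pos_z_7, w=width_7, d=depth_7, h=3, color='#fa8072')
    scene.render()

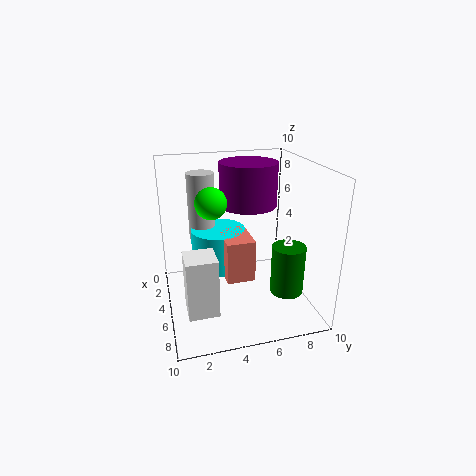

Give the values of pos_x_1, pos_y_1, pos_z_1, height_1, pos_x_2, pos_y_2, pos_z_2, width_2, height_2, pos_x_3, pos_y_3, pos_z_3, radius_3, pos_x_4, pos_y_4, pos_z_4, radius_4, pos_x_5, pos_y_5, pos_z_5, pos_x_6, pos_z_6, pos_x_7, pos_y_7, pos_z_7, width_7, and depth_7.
pos_x_1 = 4, pos_y_1 = 6, pos_z_1 = 7, height_1 = 3, pos_x_2 = 6, pos_y_2 = 1, pos_z_2 = 1, width_2 = 2, height_2 = 4, pos_x_3 = 2, pos_y_3 = 3, pos_z_3 = 4, radius_3 = 1, pos_x_4 = 3, pos_y_4 = 4, pos_z_4 = 2, radius_4 = 2, pos_x_5 = 6, pos_y_5 = 3, pos_z_5 = 8, pos_x_6 = 9, pos_z_6 = 3, pos_x_7 = 3, pos_y_7 = 4, pos_z_7 = 2, width_7 = 3, depth_7 = 2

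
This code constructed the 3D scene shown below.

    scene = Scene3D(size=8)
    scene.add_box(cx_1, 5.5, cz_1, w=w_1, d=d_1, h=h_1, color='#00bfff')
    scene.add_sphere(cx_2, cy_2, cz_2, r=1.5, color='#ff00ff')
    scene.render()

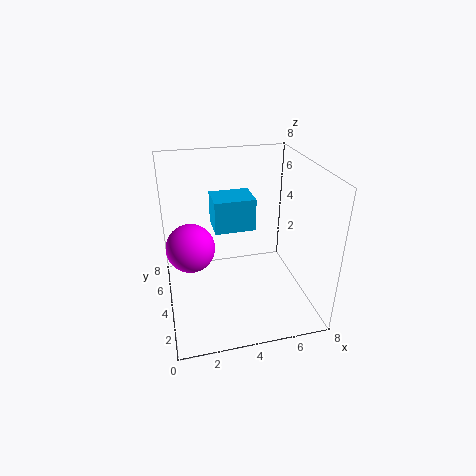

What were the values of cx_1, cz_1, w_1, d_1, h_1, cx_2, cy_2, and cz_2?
cx_1 = 3
cz_1 = 3.5
w_1 = 2.5
d_1 = 2
h_1 = 2
cx_2 = 1.5
cy_2 = 6
cz_2 = 2.5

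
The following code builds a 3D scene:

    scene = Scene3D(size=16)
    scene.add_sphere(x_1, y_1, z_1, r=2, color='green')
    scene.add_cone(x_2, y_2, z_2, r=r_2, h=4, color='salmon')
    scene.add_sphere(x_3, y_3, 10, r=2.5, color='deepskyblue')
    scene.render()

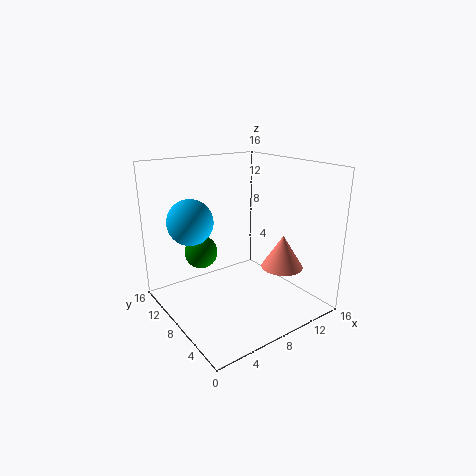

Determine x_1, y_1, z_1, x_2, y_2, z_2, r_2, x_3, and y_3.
x_1 = 6; y_1 = 13; z_1 = 5; x_2 = 13.5; y_2 = 6.5; z_2 = 3.5; r_2 = 2.5; x_3 = 3.5; y_3 = 10.5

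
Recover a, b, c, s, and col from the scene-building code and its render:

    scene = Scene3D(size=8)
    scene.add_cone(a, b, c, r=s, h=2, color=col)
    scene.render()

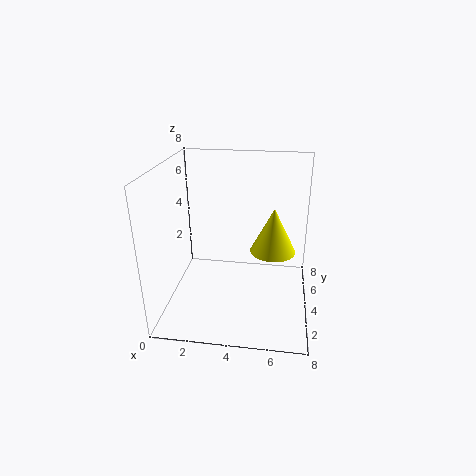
a = 6
b = 1
c = 5
s = 1
col = 'yellow'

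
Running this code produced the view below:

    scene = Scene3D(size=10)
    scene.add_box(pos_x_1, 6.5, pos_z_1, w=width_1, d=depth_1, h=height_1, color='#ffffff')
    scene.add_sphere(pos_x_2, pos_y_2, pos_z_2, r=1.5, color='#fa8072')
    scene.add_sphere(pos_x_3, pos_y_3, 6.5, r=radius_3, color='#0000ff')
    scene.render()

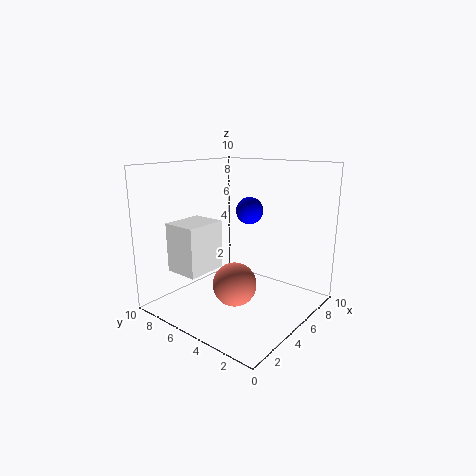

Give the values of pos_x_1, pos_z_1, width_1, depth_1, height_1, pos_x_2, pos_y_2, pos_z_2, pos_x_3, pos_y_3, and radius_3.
pos_x_1 = 2, pos_z_1 = 2.5, width_1 = 3, depth_1 = 2.5, height_1 = 3.5, pos_x_2 = 4, pos_y_2 = 4.5, pos_z_2 = 2, pos_x_3 = 7, pos_y_3 = 5.5, radius_3 = 1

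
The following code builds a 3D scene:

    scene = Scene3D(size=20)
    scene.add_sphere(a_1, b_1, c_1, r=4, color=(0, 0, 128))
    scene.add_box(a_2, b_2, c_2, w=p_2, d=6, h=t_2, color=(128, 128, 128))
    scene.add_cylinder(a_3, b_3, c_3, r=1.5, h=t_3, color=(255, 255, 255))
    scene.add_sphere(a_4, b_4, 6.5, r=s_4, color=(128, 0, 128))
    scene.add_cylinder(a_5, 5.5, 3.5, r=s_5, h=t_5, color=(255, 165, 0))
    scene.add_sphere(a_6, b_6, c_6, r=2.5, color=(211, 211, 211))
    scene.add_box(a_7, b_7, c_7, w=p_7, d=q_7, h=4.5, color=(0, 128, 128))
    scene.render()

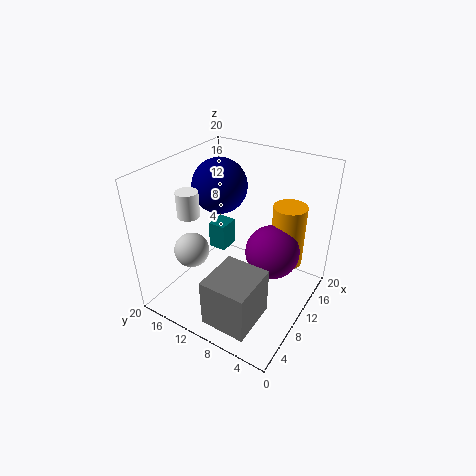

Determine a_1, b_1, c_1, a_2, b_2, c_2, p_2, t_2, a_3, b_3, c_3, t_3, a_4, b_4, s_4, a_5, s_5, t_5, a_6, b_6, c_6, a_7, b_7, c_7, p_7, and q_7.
a_1 = 13; b_1 = 15; c_1 = 15.5; a_2 = 0.5; b_2 = 3.5; c_2 = 2.5; p_2 = 6.5; t_2 = 6.5; a_3 = 6.5; b_3 = 15.5; c_3 = 13.5; t_3 = 3.5; a_4 = 14; b_4 = 6.5; s_4 = 4; a_5 = 17; s_5 = 2.5; t_5 = 9.5; a_6 = 7; b_6 = 16; c_6 = 7.5; a_7 = 15; b_7 = 16; c_7 = 2.5; p_7 = 3.5; q_7 = 3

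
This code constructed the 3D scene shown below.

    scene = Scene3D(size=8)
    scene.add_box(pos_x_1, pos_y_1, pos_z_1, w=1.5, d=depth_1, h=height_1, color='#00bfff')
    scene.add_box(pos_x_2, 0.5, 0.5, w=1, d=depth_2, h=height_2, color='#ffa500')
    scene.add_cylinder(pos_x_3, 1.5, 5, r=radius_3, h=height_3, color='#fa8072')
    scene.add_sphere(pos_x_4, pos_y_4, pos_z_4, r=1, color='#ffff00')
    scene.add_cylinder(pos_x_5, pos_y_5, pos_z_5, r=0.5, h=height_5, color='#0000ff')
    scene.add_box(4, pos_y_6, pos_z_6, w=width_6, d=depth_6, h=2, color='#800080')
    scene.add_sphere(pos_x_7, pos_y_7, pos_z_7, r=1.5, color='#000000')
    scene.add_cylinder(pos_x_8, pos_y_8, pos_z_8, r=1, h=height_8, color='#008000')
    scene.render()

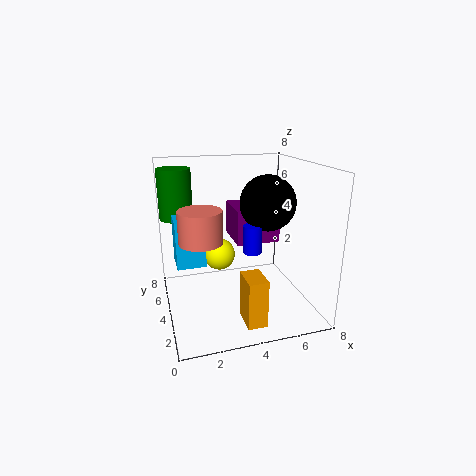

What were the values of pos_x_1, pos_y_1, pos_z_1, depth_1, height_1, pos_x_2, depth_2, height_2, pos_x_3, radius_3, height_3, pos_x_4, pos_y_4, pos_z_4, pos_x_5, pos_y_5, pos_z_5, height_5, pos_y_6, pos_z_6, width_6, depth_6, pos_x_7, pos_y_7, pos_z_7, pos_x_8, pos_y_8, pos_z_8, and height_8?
pos_x_1 = 0.5; pos_y_1 = 3; pos_z_1 = 3; depth_1 = 1.5; height_1 = 2.5; pos_x_2 = 3.5; depth_2 = 1.5; height_2 = 2.5; pos_x_3 = 1.5; radius_3 = 1; height_3 = 1.5; pos_x_4 = 3.5; pos_y_4 = 6.5; pos_z_4 = 2; pos_x_5 = 4.5; pos_y_5 = 3; pos_z_5 = 3.5; height_5 = 1.5; pos_y_6 = 4; pos_z_6 = 3.5; width_6 = 2.5; depth_6 = 2.5; pos_x_7 = 5.5; pos_y_7 = 3.5; pos_z_7 = 6; pos_x_8 = 1; pos_y_8 = 7; pos_z_8 = 4.5; height_8 = 3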